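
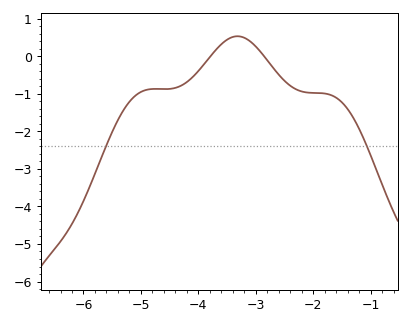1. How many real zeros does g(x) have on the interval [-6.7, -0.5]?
2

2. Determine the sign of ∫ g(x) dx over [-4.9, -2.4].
negative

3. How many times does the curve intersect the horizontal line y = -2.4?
2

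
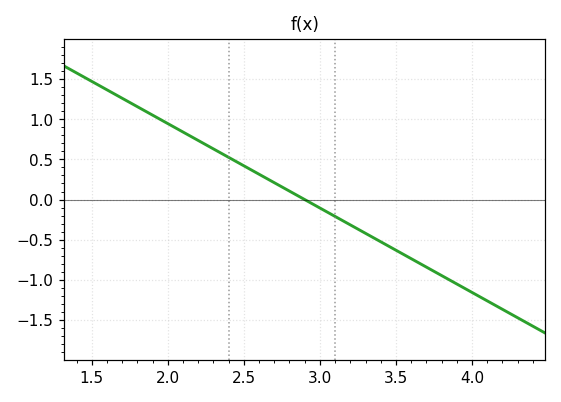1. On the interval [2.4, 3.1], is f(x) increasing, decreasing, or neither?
decreasing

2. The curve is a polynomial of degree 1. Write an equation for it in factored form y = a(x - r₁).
y = -1.05(x - 2.9)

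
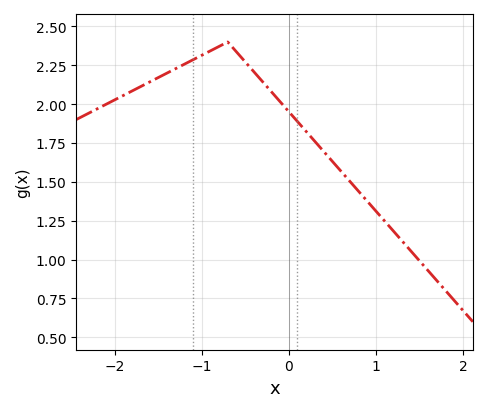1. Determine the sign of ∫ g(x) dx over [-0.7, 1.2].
positive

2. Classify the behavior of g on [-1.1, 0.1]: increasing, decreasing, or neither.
neither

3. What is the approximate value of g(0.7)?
1.5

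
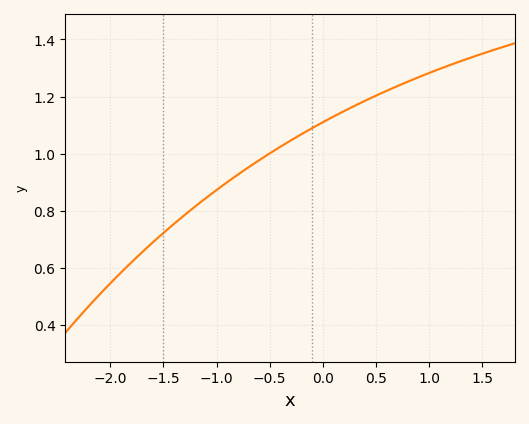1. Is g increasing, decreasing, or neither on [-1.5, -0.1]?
increasing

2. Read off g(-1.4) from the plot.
0.76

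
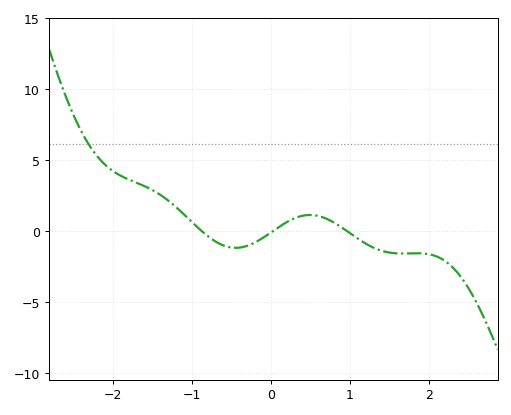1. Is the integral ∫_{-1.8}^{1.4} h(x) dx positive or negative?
positive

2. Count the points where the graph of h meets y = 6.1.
1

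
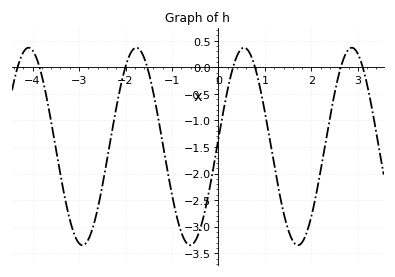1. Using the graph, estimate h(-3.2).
-2.87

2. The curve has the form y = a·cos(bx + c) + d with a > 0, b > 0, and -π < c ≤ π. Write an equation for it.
y = 1.86cos(2.71x - 1.49) - 1.49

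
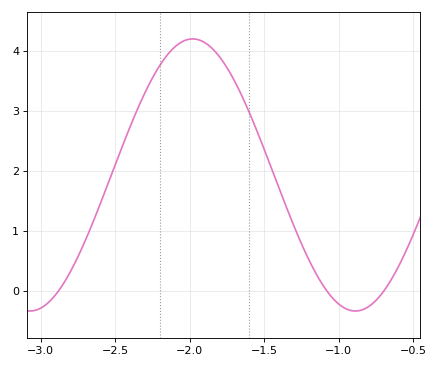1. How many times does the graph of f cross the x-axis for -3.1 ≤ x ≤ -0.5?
3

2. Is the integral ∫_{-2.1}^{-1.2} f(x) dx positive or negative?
positive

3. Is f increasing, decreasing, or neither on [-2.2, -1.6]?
neither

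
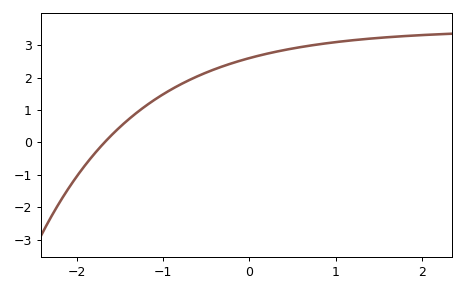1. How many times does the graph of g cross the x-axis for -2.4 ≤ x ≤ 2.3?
1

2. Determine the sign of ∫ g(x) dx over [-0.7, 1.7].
positive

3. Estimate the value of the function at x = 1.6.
3.2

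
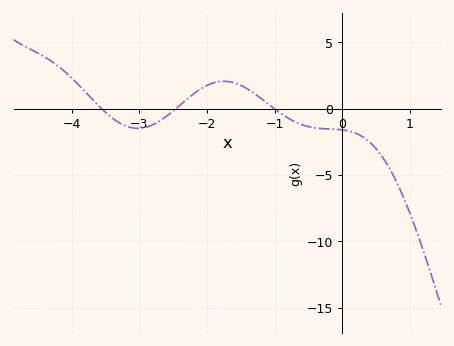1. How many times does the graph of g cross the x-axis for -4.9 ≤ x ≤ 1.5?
3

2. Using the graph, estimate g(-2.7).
-1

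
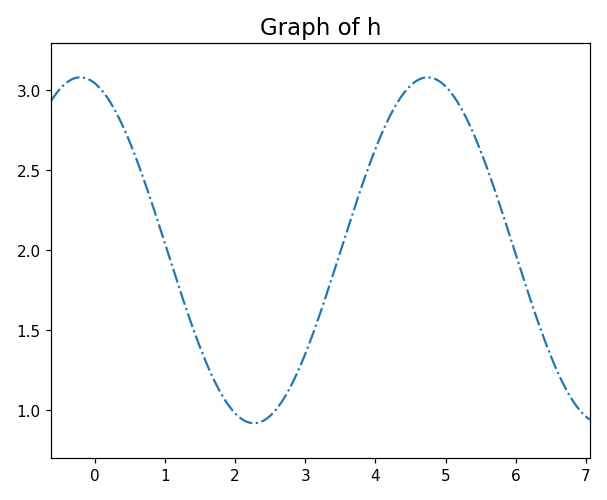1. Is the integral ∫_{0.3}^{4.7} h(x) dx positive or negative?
positive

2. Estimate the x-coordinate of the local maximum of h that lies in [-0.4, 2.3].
-0.205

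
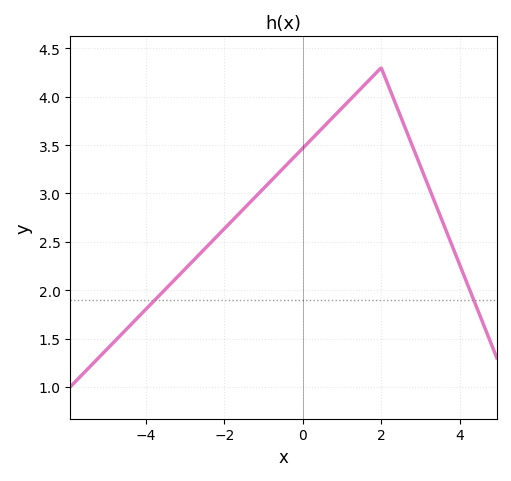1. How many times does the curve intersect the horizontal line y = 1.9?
2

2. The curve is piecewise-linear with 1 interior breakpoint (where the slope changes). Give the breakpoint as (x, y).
(2, 4.3)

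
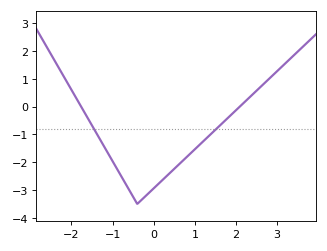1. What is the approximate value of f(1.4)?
-0.971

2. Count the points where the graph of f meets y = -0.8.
2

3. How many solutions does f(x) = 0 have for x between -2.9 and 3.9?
2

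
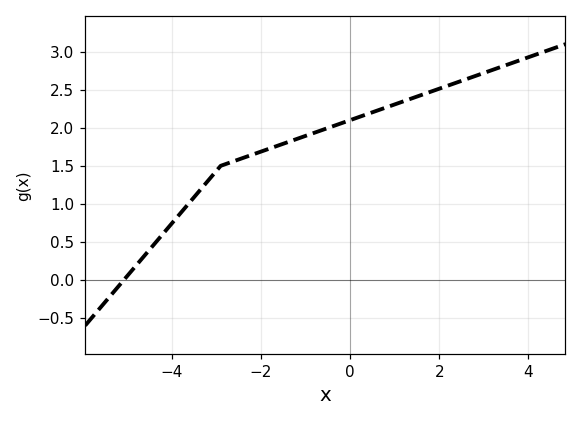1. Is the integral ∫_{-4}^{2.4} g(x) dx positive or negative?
positive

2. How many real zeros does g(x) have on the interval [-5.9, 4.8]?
1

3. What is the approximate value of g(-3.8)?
0.877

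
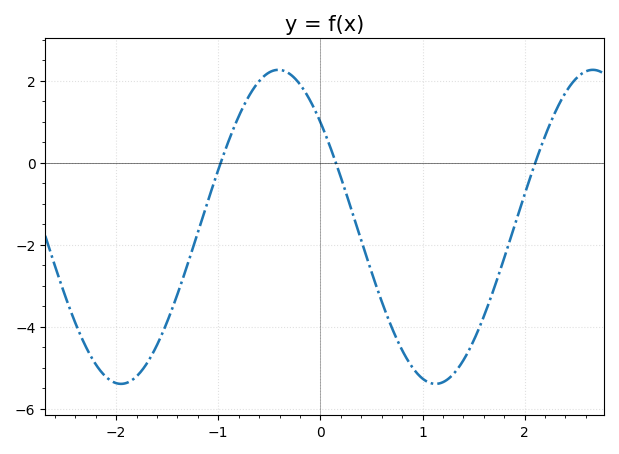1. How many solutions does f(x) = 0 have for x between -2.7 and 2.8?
3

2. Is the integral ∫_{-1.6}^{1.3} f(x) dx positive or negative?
negative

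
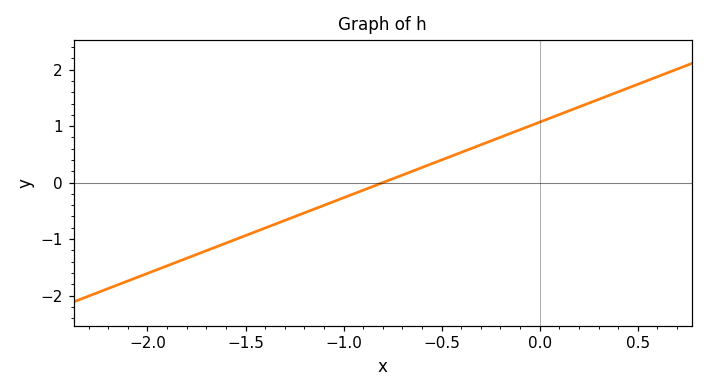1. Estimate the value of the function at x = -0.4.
0.536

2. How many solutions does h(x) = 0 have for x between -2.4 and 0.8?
1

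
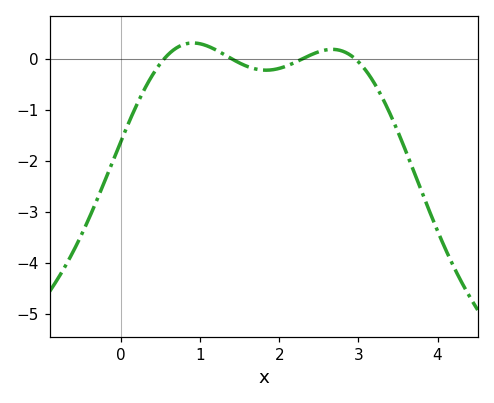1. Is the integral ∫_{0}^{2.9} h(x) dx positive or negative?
negative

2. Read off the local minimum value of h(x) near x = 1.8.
-0.2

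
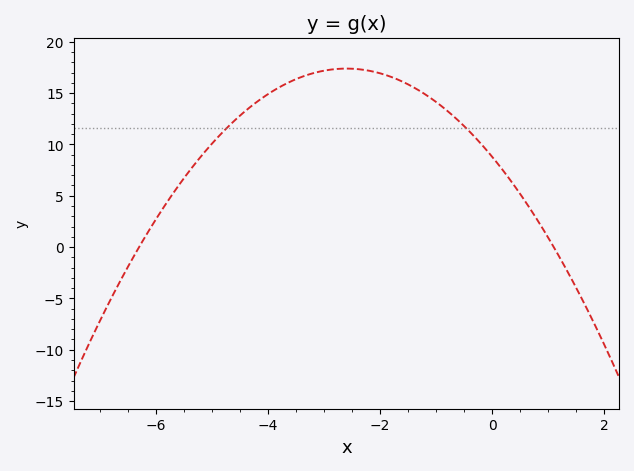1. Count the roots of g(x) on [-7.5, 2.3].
2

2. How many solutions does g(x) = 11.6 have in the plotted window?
2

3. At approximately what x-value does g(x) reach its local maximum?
-2.6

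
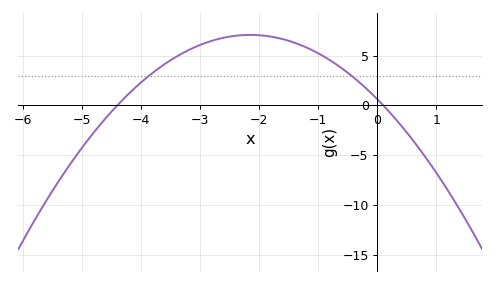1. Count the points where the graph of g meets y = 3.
2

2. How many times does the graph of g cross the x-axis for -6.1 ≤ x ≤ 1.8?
2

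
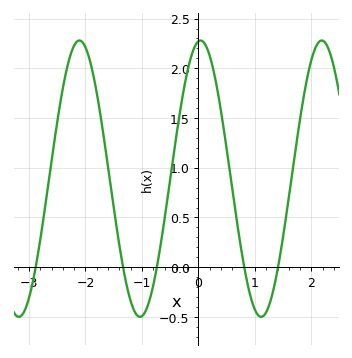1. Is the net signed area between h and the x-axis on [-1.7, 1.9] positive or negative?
positive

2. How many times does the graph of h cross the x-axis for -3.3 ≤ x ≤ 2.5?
5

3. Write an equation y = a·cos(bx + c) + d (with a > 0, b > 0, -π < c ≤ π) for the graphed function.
y = 1.39cos(2.9x - 0.11) + 0.89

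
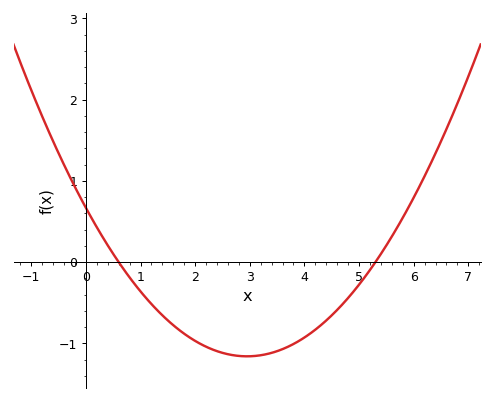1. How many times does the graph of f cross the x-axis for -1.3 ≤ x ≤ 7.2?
2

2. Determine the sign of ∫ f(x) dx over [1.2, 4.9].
negative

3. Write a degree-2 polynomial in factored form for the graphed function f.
y = 0.21(x - 0.6)(x - 5.3)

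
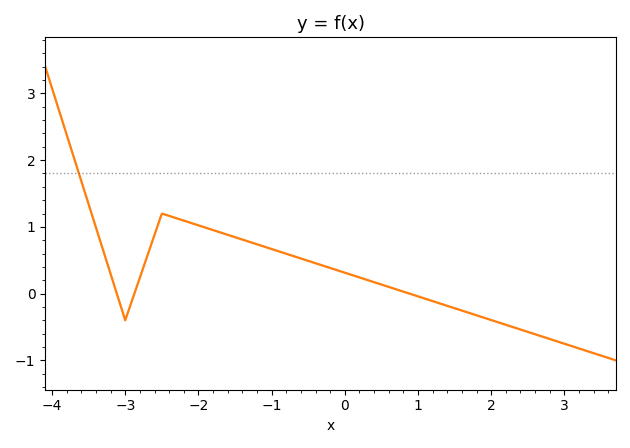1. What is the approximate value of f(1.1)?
-0.077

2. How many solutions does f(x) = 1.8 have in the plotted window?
1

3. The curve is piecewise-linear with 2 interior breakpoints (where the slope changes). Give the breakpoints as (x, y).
(-3, -0.4); (-2.5, 1.2)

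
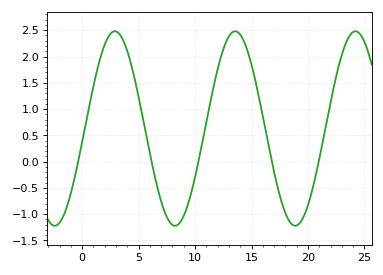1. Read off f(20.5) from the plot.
-0.45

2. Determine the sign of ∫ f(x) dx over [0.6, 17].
positive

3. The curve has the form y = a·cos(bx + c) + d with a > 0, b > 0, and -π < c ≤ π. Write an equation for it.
y = 1.85cos(0.59x - 1.7) + 0.63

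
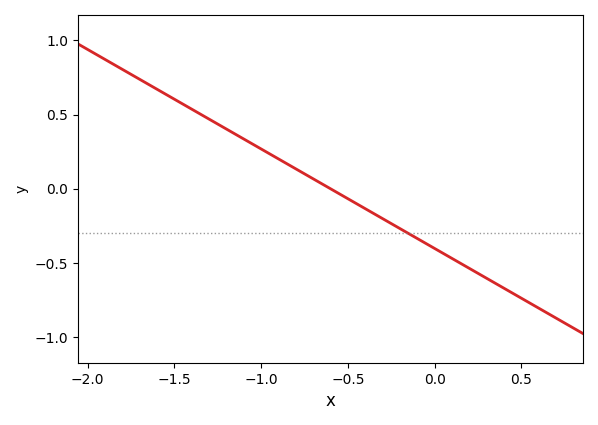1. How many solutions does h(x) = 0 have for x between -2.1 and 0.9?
1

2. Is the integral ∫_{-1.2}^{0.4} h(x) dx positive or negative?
negative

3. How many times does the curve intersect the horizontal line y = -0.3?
1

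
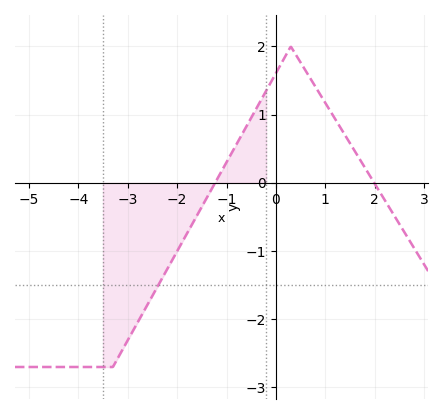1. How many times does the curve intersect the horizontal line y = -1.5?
1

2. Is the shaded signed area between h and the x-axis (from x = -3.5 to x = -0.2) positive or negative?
negative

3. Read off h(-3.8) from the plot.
-2.7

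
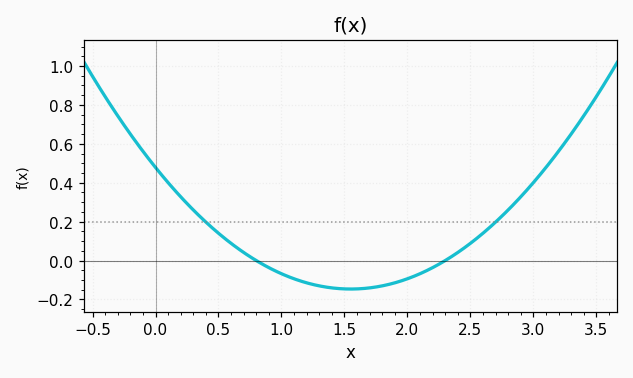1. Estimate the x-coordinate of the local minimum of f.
1.6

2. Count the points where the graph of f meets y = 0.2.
2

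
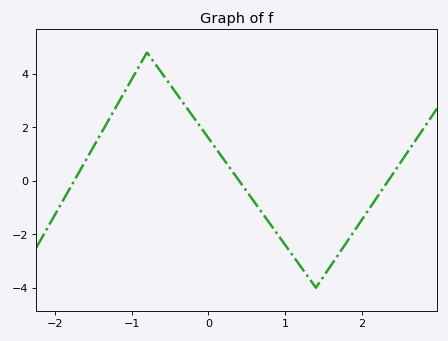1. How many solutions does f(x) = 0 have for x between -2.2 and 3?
3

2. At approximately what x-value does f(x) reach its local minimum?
1.4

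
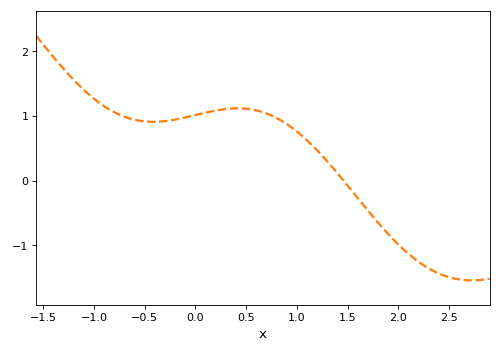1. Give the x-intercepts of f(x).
1.5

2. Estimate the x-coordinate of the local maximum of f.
0.4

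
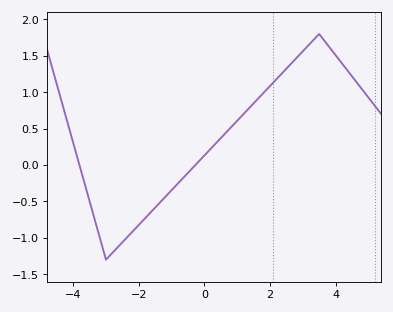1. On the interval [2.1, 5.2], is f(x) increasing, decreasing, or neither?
neither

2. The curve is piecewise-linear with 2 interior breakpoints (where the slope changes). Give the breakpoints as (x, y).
(-3, -1.3); (3.5, 1.8)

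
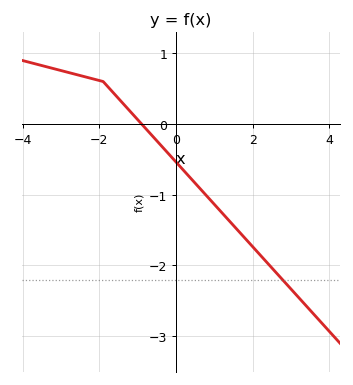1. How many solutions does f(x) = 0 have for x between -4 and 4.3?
1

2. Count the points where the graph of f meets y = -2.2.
1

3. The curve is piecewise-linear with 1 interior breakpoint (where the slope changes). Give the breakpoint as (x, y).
(-1.9, 0.6)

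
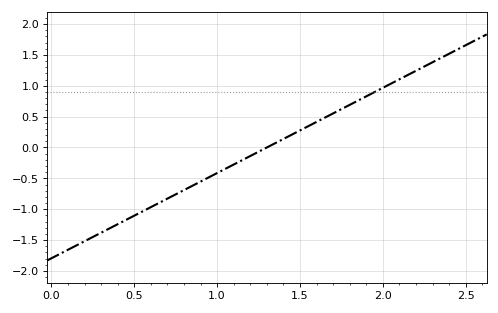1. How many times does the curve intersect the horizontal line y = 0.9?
1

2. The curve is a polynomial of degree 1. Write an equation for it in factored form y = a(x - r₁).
y = 1.38(x - 1.3)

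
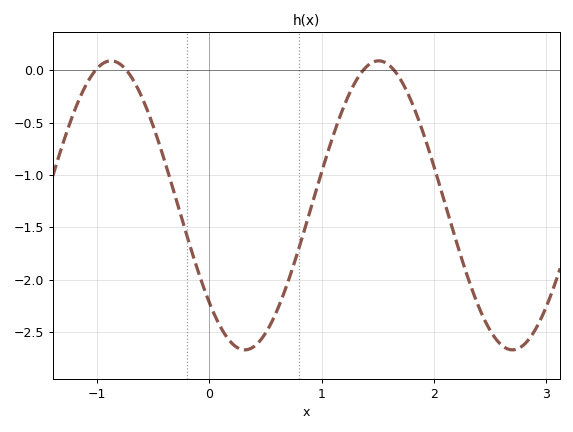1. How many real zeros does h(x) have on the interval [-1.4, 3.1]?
4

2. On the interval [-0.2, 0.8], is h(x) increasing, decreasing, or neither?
neither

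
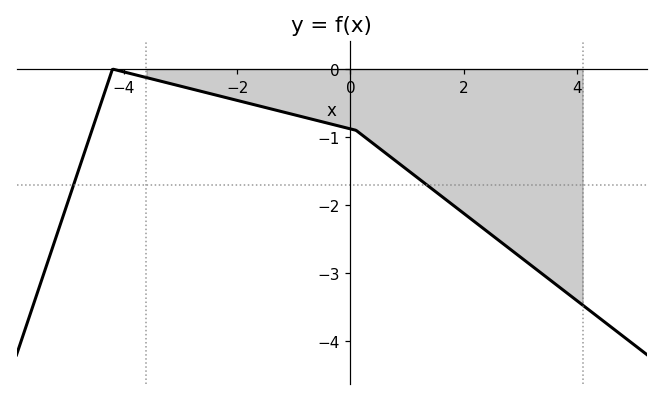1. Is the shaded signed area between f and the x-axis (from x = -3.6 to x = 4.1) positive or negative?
negative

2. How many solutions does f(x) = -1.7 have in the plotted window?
2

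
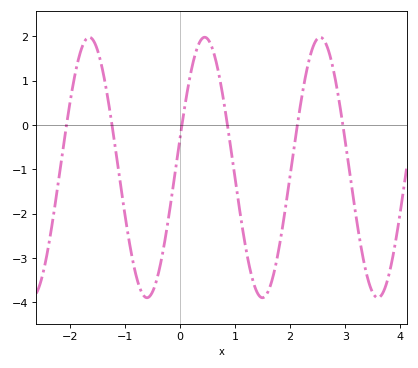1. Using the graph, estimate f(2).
-1.1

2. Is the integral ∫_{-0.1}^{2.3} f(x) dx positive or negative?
negative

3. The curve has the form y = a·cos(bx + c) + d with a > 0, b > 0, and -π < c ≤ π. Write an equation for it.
y = 2.94cos(3x - 1.4) - 0.96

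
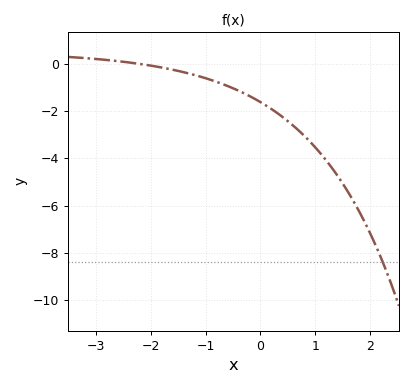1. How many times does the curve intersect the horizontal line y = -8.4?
1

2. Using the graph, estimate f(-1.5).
-0.2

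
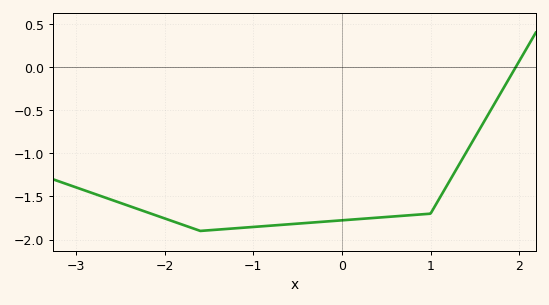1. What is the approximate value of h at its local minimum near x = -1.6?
-1.9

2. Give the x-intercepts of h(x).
1.96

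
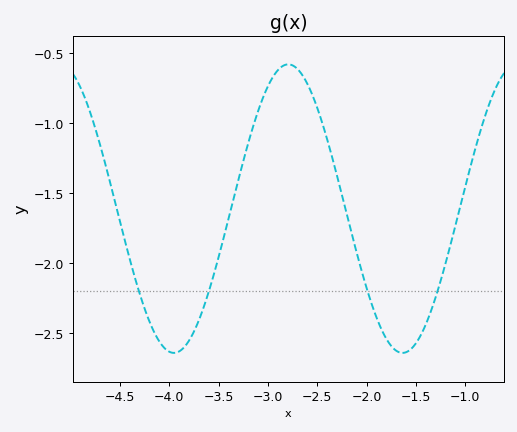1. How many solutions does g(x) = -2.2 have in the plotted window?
4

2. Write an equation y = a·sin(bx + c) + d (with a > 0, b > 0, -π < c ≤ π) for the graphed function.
y = 1.03sin(2.7x + 2.9) - 1.61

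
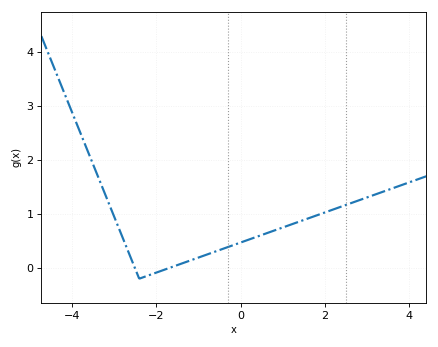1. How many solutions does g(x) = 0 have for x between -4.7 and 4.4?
2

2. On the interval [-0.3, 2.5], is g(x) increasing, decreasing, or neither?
increasing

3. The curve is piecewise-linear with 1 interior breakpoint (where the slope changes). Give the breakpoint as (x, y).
(-2.4, -0.2)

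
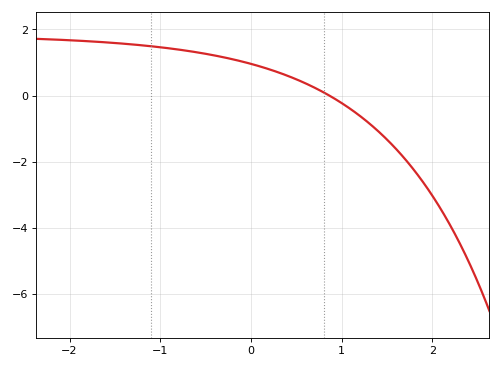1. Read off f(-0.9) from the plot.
1.4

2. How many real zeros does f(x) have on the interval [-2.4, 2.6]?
1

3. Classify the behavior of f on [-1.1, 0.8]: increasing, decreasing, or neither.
decreasing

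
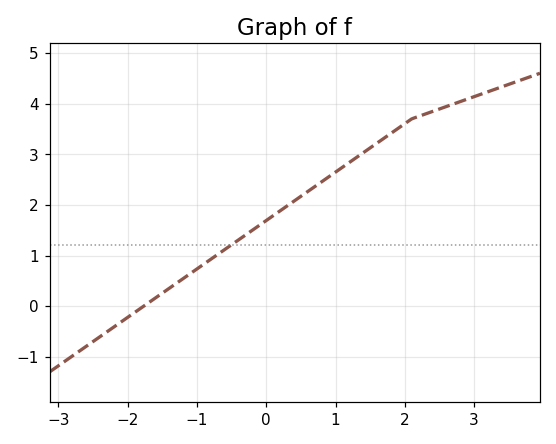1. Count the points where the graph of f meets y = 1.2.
1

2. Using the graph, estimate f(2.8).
4.04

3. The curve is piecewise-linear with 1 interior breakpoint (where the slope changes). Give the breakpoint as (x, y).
(2.1, 3.7)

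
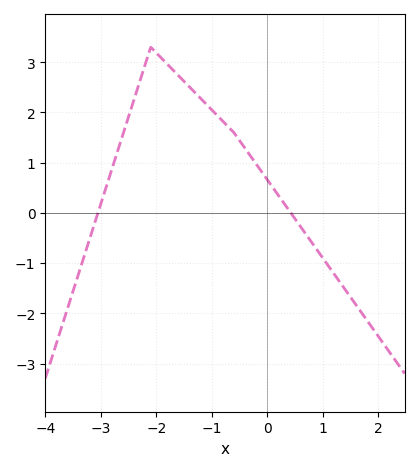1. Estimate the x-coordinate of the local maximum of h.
-2.1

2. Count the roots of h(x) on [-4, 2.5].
2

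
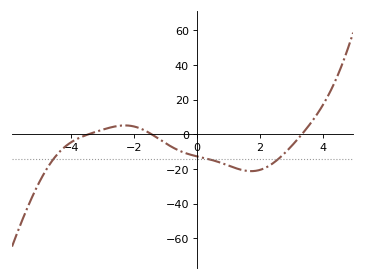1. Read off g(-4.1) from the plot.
-5.96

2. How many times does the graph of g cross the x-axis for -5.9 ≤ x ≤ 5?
3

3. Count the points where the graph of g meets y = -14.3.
3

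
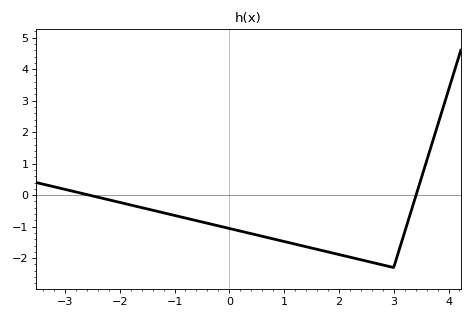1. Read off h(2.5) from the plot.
-2.1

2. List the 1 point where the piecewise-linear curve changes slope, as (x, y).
(3, -2.3)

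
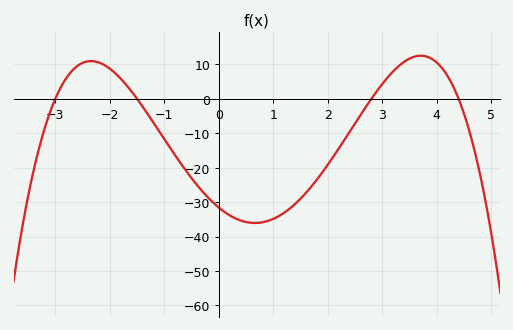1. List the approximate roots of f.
-3, -1.4, 2.8, 4.4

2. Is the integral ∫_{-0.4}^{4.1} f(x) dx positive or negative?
negative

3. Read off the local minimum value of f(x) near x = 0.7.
-36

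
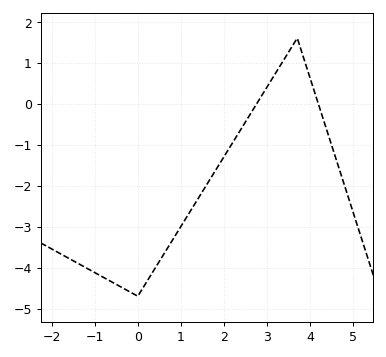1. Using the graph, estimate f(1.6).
-2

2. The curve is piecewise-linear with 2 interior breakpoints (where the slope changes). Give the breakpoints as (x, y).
(0, -4.7); (3.7, 1.6)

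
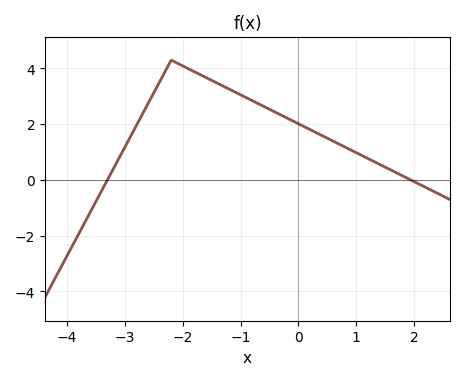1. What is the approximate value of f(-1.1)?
3.16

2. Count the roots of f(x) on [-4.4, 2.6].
2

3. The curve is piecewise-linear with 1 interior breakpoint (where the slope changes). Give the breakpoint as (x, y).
(-2.2, 4.3)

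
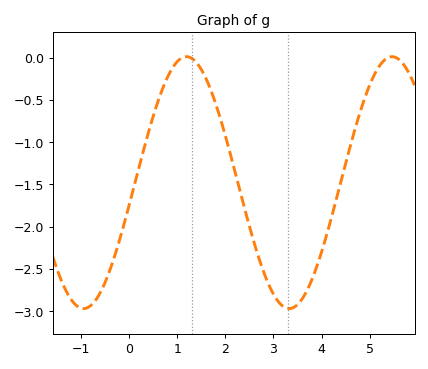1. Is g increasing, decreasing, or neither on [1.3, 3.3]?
decreasing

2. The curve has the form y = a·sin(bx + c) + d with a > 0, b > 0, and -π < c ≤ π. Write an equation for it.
y = 1.49sin(1.5x - 0.18) - 1.48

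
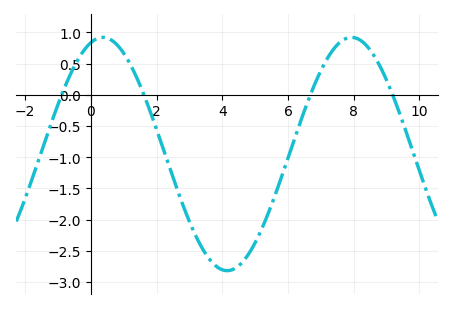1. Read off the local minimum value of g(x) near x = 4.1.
-2.82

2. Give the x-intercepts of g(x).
-0.888, 1.61, 6.68, 9.18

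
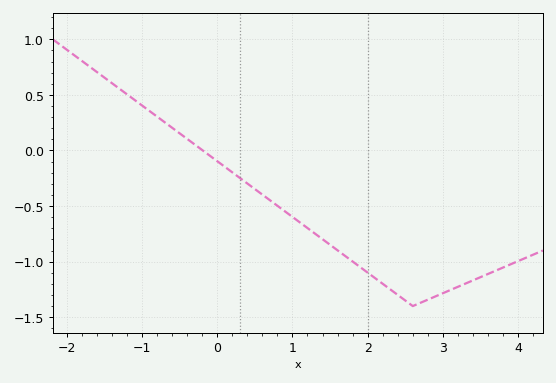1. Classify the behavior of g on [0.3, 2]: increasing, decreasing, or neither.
decreasing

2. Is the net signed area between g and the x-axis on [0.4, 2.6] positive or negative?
negative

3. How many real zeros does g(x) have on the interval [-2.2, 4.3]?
1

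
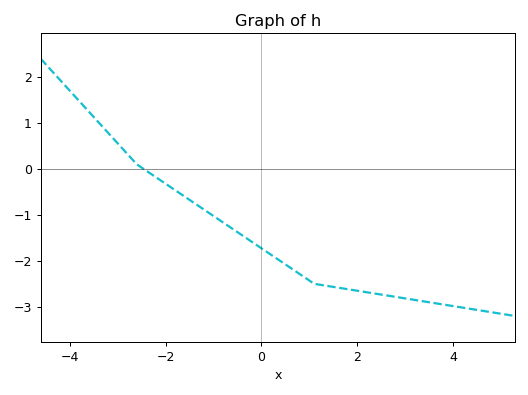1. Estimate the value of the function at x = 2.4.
-2.7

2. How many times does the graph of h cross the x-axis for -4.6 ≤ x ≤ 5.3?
1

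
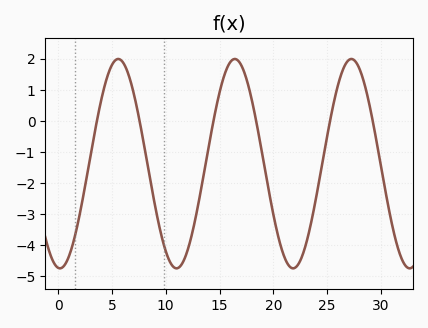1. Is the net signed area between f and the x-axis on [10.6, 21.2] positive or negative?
negative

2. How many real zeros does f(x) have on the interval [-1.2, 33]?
6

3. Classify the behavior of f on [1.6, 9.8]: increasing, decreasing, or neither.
neither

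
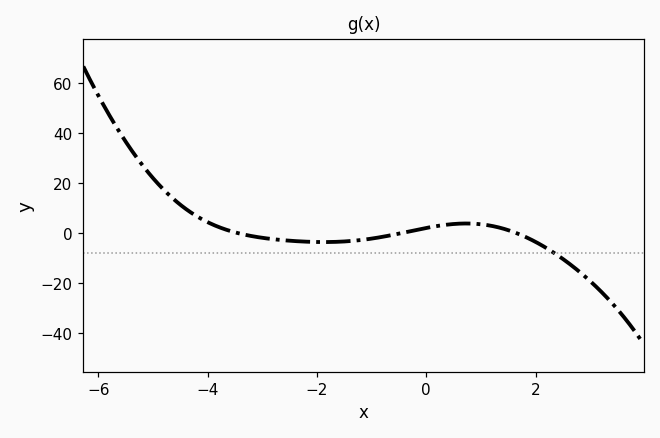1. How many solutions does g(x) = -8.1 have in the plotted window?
1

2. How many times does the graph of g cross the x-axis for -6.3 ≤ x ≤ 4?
3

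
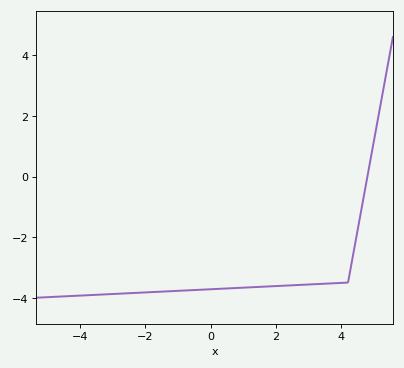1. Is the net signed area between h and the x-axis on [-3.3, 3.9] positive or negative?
negative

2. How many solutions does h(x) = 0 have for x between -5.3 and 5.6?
1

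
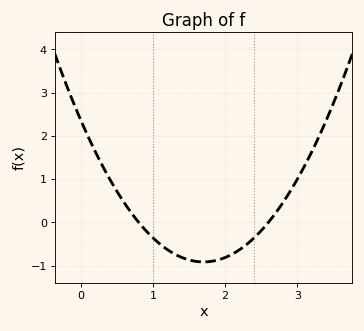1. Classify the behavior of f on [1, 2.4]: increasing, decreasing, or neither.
neither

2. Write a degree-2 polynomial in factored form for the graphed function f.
y = 1.13(x - 0.8)(x - 2.6)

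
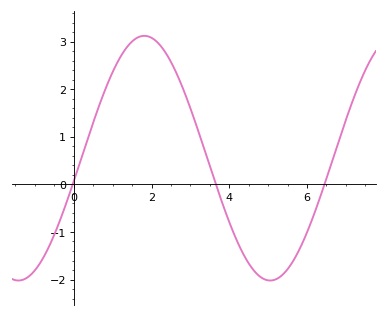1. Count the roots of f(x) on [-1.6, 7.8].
3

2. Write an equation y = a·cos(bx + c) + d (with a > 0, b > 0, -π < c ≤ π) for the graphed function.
y = 2.57cos(0.97x - 1.8) + 0.55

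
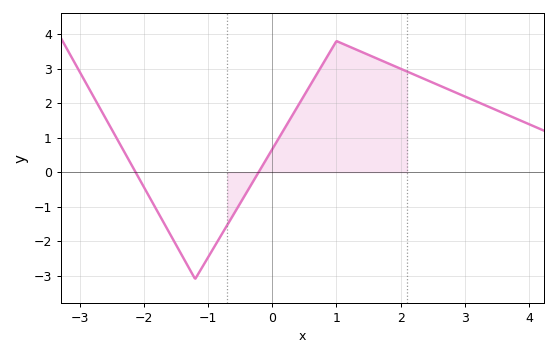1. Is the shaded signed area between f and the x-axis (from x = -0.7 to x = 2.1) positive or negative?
positive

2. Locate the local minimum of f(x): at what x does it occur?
-1.2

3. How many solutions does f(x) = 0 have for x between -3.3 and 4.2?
2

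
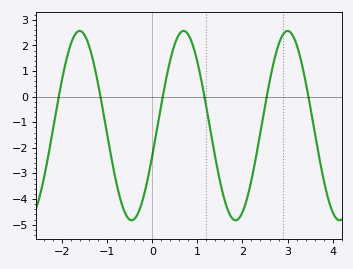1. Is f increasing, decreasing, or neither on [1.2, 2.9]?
neither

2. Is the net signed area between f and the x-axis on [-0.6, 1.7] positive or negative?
negative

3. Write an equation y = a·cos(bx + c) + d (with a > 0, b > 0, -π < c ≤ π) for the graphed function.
y = 3.7cos(2.72x - 1.88) - 1.13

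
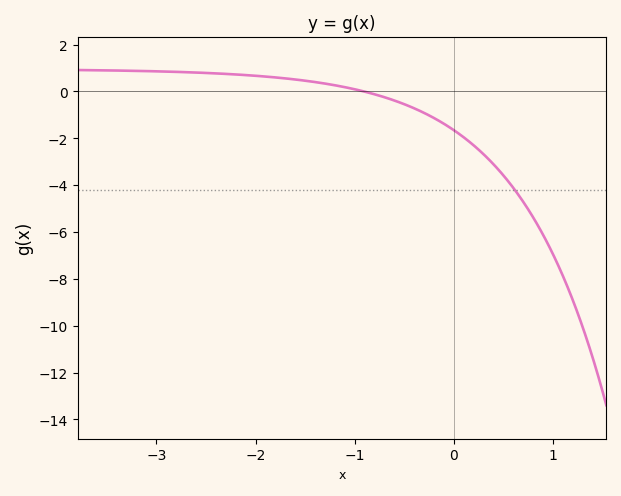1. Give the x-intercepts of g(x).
-0.9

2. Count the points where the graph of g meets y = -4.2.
1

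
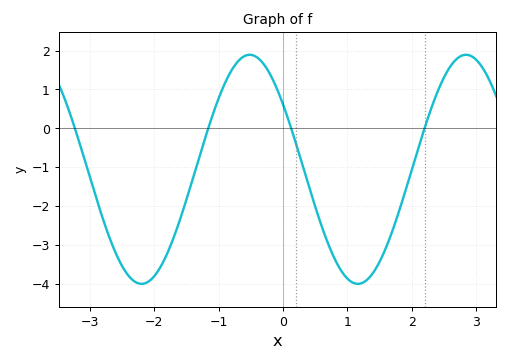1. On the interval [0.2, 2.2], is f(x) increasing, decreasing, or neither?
neither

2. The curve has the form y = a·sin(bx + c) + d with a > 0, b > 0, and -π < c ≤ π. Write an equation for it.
y = 2.94sin(1.87x + 2.54) - 1.05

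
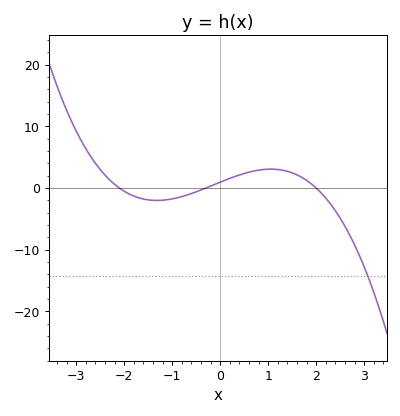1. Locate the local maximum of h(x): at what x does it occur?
1.1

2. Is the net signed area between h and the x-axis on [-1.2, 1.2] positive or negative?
positive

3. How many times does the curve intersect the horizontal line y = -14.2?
1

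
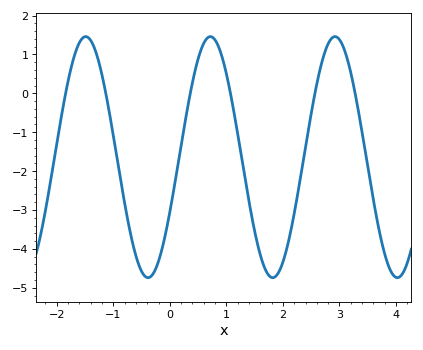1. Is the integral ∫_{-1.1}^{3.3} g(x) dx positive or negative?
negative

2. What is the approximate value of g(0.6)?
1.3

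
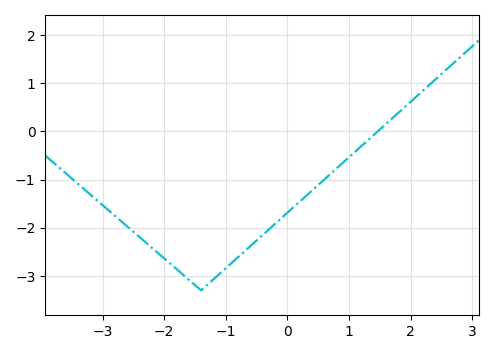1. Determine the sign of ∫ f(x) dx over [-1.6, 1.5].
negative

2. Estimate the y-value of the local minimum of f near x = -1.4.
-3.3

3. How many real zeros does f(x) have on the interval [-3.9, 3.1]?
1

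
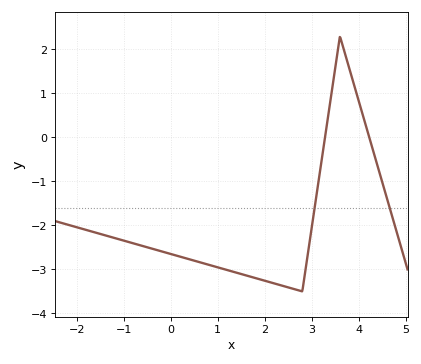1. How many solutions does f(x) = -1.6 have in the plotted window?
2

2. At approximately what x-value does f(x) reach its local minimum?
2.8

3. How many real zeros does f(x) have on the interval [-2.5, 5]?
2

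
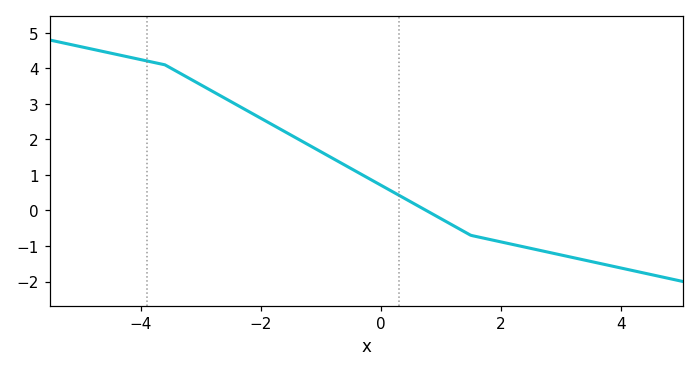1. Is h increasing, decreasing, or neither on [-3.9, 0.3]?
decreasing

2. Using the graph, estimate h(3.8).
-1.5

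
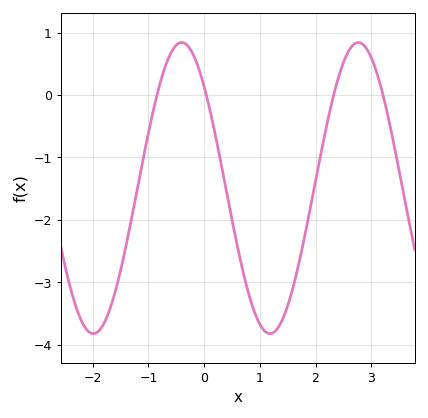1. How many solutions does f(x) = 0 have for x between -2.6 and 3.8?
4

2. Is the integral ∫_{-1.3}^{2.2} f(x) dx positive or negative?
negative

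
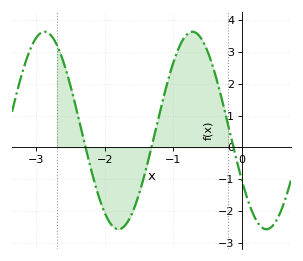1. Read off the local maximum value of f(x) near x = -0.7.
3.64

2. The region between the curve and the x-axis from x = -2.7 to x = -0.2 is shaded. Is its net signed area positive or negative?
positive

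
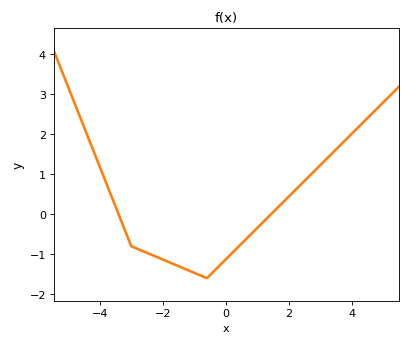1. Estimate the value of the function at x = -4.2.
1.59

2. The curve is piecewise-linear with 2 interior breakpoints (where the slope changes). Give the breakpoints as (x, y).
(-3, -0.8); (-0.6, -1.6)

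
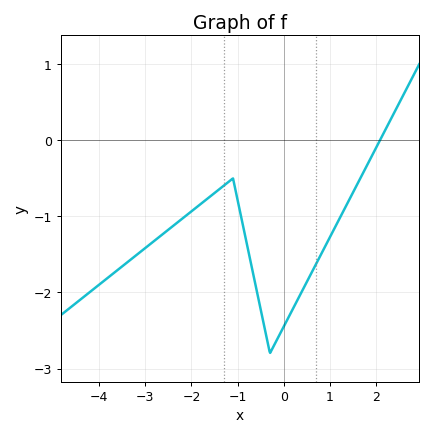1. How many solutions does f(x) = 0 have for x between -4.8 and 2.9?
1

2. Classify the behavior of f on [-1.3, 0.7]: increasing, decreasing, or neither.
neither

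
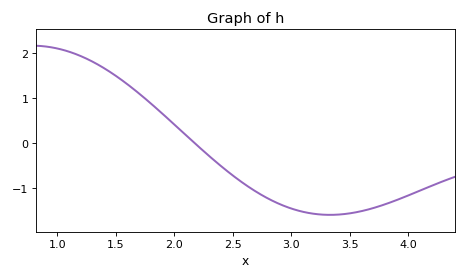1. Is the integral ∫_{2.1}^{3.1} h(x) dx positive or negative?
negative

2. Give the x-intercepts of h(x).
2.2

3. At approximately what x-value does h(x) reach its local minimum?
3.35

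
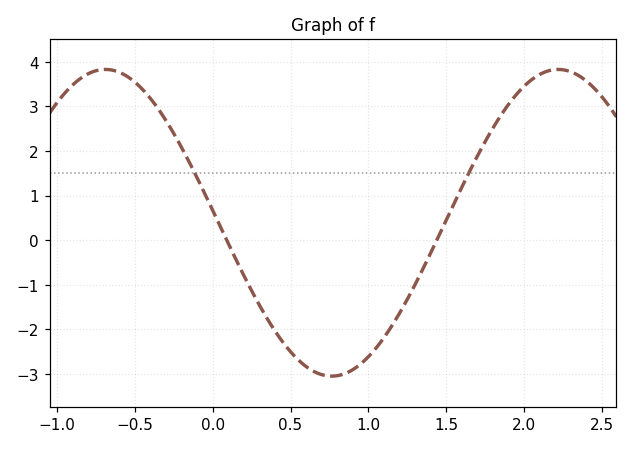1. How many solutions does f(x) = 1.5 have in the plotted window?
2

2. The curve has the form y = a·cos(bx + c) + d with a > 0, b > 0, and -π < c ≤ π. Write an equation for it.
y = 3.44cos(2.2x + 1.5) + 0.39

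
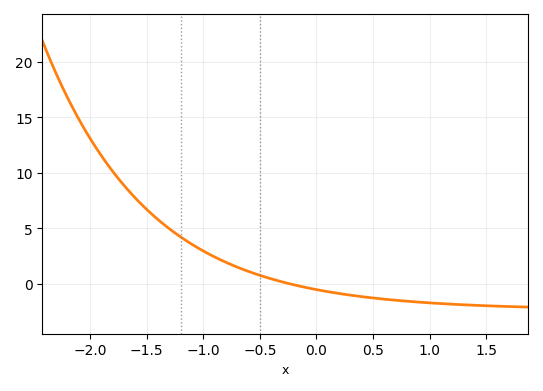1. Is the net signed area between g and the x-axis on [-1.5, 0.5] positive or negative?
positive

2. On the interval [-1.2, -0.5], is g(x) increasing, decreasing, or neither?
decreasing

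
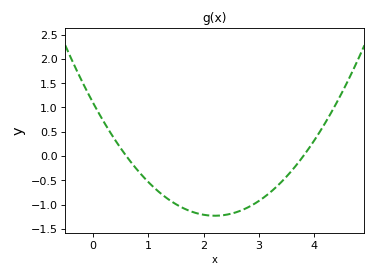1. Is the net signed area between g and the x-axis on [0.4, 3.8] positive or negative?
negative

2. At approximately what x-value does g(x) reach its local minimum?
2.2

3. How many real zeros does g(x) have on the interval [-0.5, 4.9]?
2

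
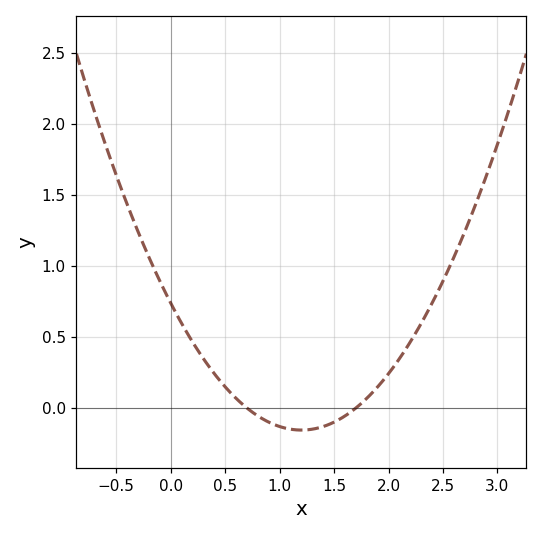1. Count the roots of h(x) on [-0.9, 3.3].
2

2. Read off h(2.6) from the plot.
1.05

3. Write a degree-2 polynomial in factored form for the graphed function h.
y = 0.62(x - 0.7)(x - 1.7)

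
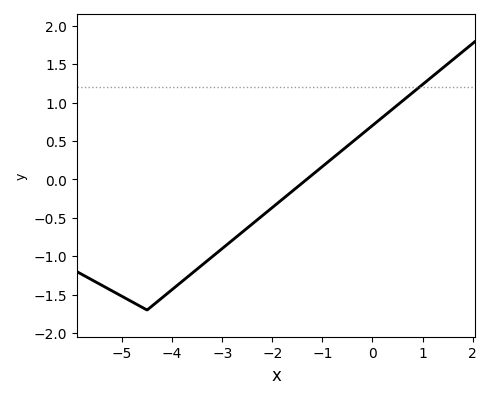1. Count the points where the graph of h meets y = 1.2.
1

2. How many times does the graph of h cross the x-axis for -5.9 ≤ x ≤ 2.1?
1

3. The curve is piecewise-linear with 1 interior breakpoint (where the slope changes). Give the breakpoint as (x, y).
(-4.5, -1.7)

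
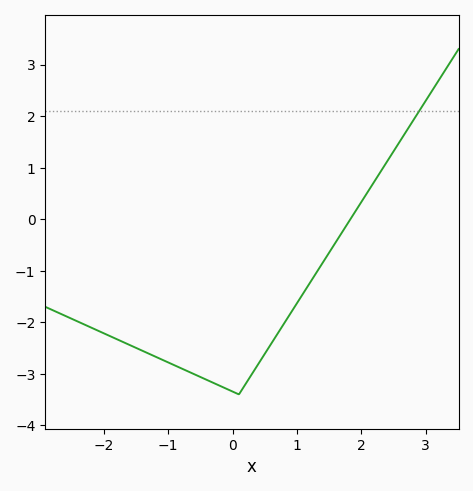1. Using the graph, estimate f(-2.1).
-2.16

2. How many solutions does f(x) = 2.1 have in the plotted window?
1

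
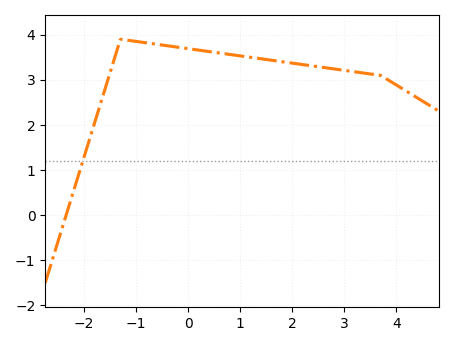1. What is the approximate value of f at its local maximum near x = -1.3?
3.9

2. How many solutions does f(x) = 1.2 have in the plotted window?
1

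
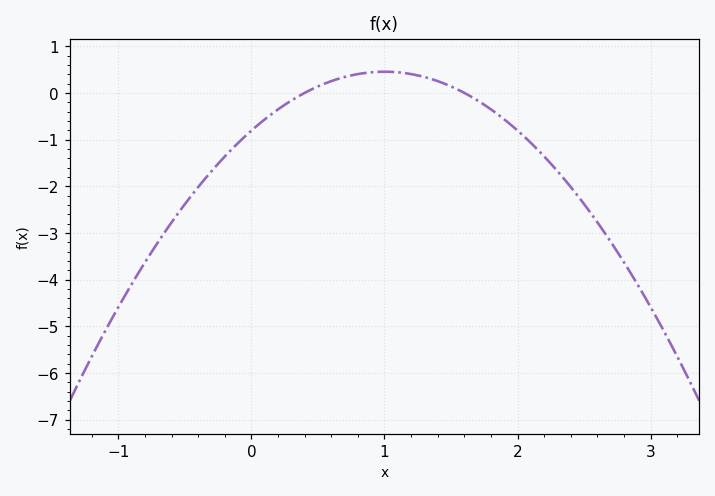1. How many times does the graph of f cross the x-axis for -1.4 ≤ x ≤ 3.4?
2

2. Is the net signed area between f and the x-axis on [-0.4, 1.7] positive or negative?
negative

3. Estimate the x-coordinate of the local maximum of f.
1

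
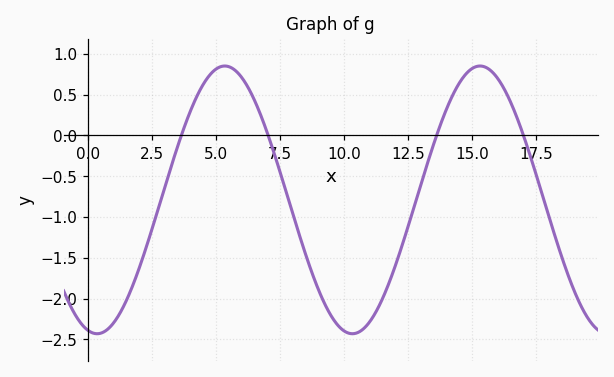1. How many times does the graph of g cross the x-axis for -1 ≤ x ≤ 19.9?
4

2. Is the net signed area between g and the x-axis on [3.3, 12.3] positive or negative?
negative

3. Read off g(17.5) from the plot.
-0.479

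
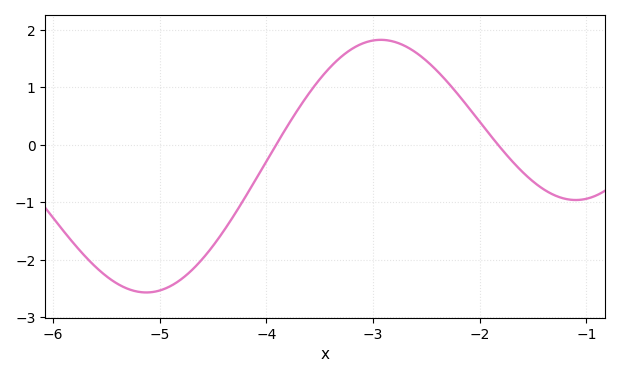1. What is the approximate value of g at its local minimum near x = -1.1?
-0.961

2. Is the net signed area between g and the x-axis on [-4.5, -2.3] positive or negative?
positive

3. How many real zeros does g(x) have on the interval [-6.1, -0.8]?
2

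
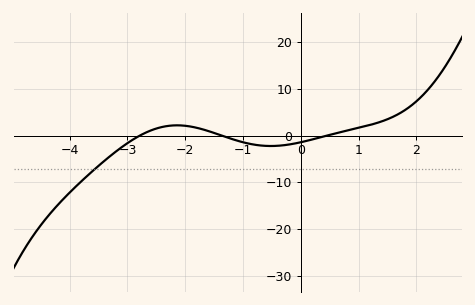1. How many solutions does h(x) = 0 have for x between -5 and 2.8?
3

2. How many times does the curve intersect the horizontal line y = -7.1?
1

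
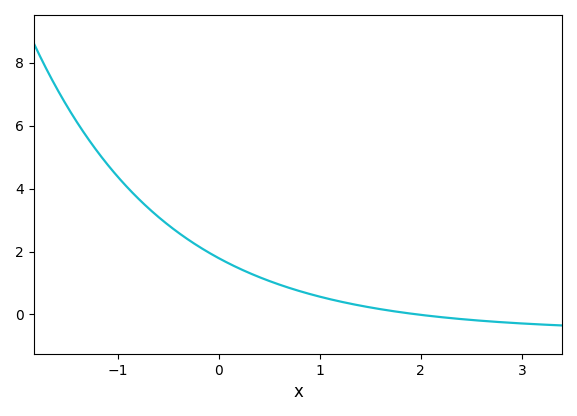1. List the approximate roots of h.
1.97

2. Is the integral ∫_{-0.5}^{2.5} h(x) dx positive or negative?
positive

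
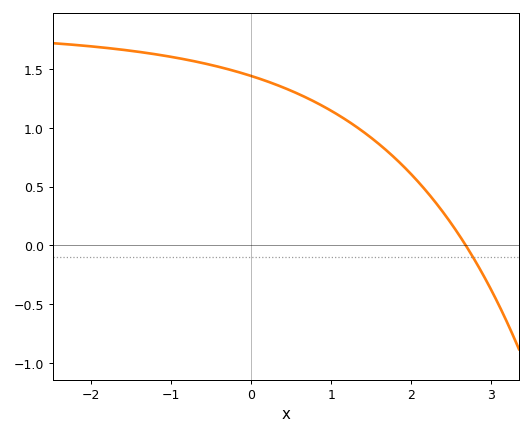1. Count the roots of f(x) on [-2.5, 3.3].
1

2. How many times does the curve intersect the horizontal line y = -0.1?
1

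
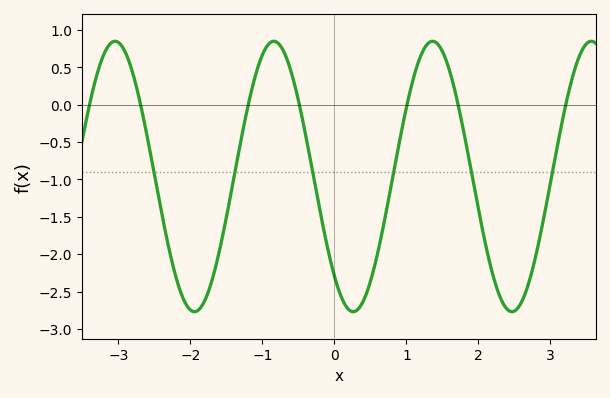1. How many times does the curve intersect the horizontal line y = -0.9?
6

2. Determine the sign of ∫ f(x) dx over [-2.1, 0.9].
negative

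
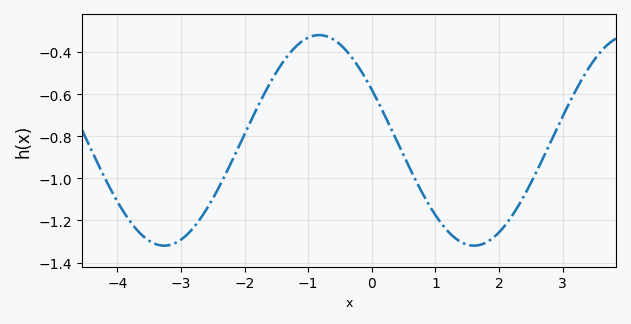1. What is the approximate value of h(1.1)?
-1.22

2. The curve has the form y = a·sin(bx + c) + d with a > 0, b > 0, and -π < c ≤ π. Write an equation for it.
y = 0.5sin(1.29x + 2.64) - 0.82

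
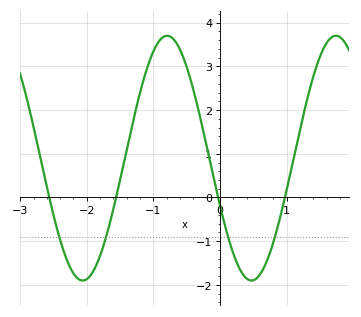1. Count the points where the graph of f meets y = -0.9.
4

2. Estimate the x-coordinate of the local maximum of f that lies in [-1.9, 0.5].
-0.8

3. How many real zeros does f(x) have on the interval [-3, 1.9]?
4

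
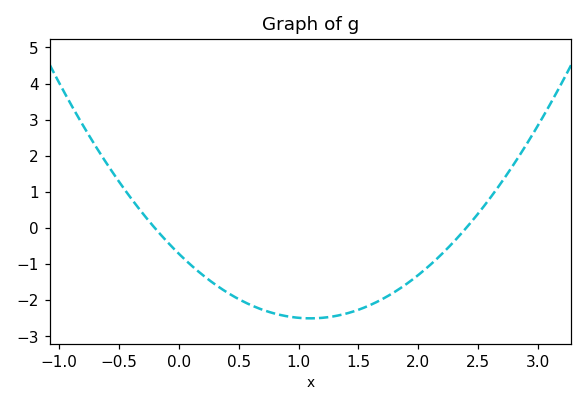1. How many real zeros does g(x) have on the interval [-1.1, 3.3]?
2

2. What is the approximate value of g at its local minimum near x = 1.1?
-2.5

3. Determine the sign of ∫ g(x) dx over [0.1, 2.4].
negative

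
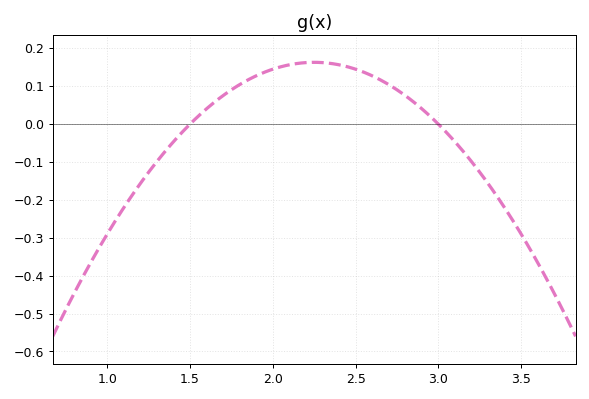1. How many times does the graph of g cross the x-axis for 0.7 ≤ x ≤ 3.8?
2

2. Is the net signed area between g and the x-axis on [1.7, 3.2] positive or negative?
positive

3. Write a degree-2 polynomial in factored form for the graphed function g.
y = -0.29(x - 1.5)(x - 3)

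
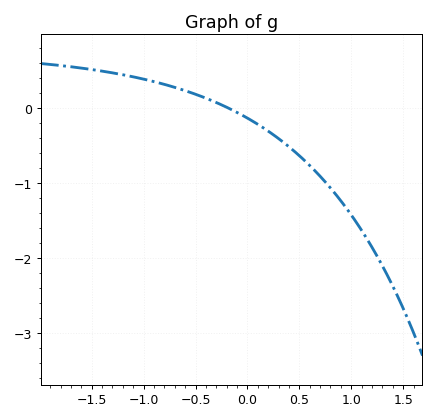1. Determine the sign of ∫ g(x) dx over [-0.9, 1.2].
negative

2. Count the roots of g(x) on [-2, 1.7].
1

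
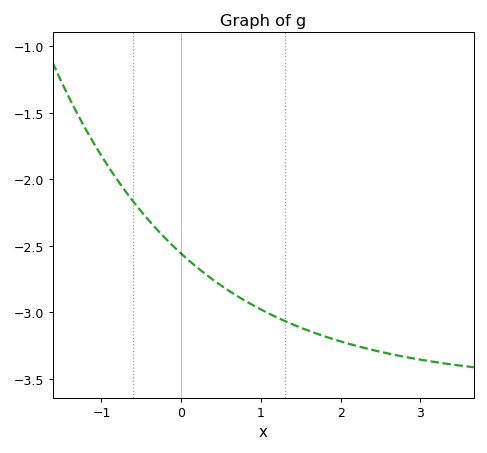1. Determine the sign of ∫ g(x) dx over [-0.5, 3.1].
negative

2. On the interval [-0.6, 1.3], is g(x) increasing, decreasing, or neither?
decreasing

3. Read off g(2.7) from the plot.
-3.32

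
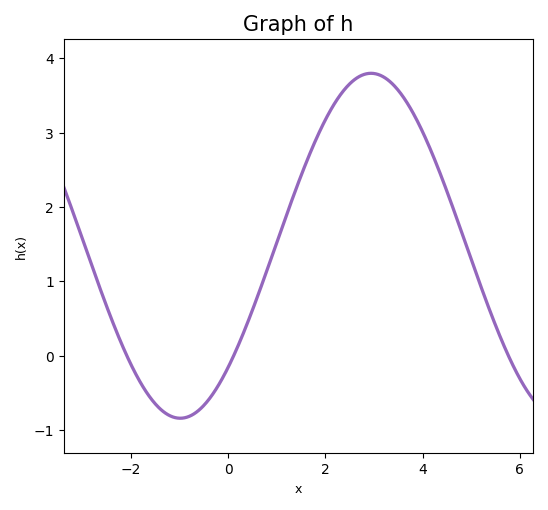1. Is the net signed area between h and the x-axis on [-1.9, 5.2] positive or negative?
positive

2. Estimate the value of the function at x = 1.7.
2.7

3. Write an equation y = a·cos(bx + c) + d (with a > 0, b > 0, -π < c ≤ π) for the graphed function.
y = 2.32cos(0.8x - 2.4) + 1.48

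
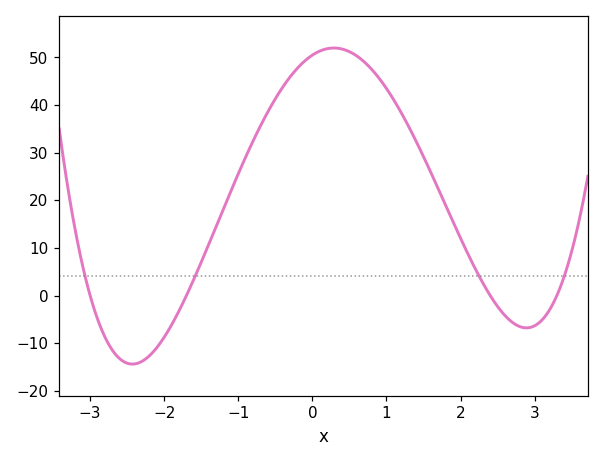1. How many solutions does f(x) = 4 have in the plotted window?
4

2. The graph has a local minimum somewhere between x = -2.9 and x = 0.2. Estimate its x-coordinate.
-2.4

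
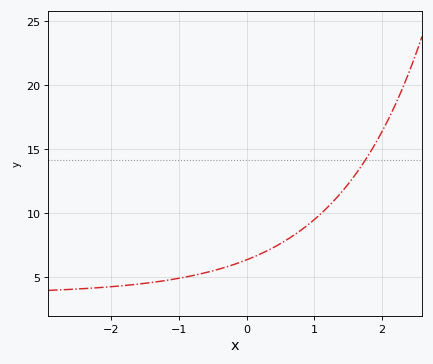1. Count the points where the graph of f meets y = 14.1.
1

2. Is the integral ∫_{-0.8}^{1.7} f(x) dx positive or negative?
positive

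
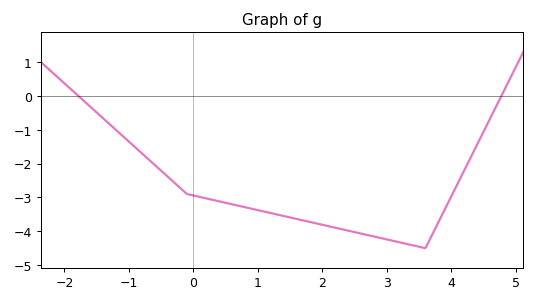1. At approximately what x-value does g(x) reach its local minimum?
3.6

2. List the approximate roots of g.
-1.79, 4.78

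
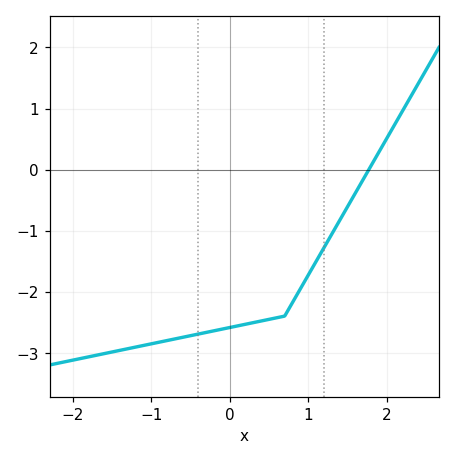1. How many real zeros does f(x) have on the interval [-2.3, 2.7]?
1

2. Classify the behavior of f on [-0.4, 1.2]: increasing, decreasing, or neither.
increasing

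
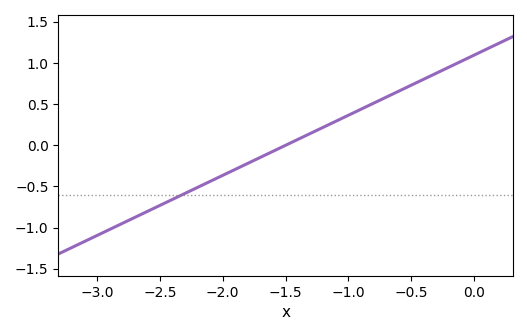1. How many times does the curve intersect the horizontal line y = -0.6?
1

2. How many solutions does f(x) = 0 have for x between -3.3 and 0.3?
1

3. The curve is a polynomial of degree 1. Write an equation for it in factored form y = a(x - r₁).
y = 0.73(x + 1.5)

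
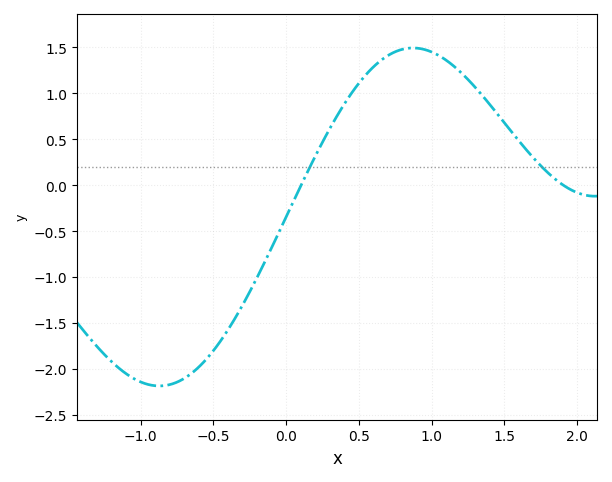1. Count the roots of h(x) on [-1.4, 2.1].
2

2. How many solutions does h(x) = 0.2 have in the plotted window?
2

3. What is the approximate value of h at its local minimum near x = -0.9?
-2.2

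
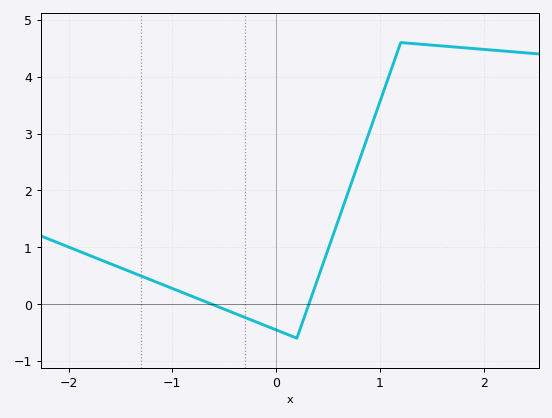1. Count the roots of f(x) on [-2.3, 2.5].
2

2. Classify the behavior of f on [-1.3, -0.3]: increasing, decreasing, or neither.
decreasing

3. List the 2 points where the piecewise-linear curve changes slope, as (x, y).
(0.2, -0.6); (1.2, 4.6)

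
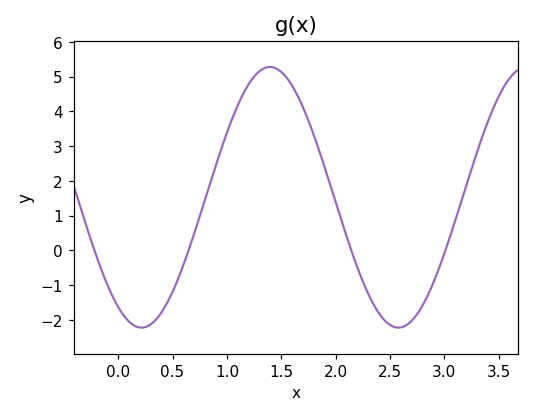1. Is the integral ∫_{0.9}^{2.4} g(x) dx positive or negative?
positive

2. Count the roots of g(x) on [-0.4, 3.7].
4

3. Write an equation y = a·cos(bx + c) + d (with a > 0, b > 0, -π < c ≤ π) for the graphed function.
y = 3.75cos(2.66x + 2.57) + 1.53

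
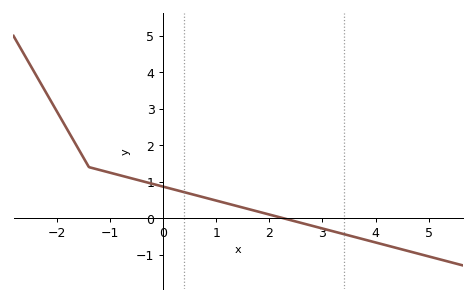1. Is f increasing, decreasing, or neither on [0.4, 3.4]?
decreasing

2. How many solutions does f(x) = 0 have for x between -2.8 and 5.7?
1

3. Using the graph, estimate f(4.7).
-0.934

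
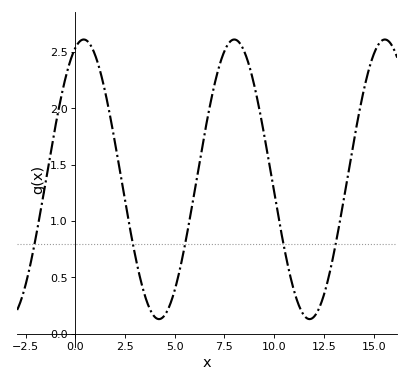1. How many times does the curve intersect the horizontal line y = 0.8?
5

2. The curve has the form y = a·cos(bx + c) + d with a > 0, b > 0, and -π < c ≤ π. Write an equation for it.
y = 1.24cos(0.83x - 0.352) + 1.37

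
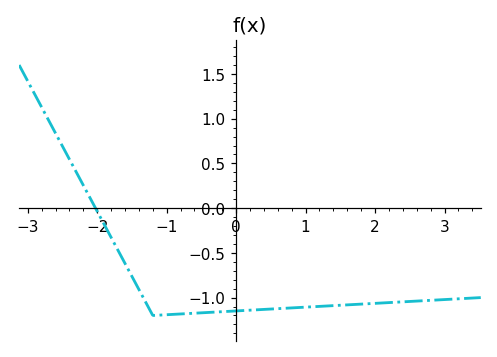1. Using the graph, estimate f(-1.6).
-0.6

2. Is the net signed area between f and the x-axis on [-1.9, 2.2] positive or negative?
negative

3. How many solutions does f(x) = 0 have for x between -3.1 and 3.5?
1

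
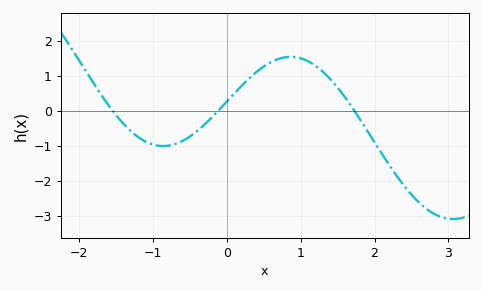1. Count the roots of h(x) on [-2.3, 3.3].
3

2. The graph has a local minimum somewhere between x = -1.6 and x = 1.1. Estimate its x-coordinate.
-0.9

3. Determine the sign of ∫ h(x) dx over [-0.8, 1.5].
positive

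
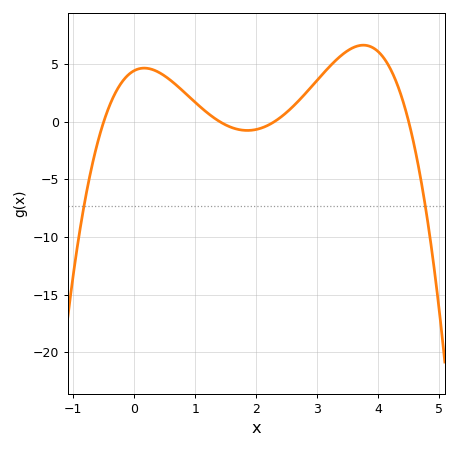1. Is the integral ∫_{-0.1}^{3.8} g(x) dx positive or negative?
positive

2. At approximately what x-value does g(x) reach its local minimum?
1.85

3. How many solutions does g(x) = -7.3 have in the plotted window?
2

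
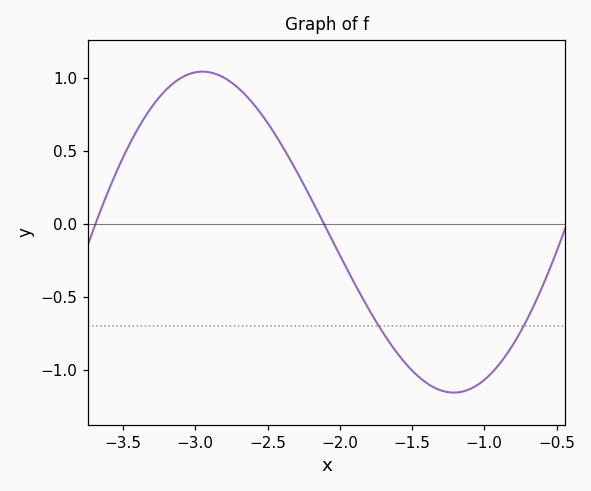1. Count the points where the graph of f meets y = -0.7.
2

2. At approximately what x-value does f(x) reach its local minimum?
-1.21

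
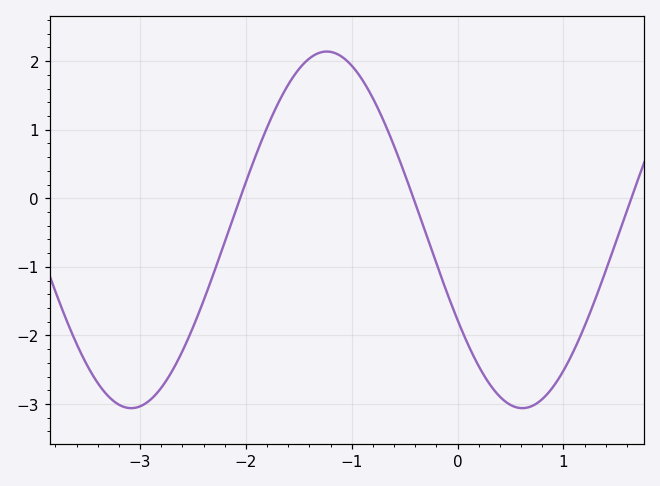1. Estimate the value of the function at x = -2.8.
-2.76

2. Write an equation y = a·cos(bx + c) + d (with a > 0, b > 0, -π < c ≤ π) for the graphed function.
y = 2.6cos(1.7x + 2.1) - 0.46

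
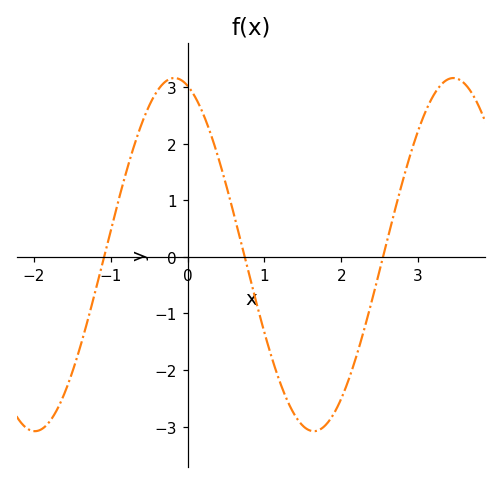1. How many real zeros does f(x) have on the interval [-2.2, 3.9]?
3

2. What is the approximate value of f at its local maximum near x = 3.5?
3.16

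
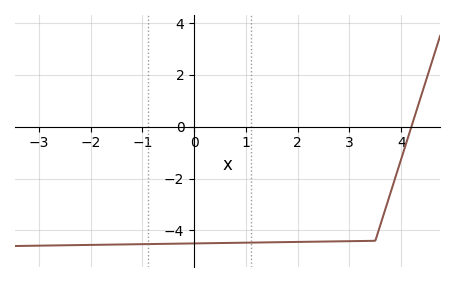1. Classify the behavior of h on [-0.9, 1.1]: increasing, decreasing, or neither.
increasing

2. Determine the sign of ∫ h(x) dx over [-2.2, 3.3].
negative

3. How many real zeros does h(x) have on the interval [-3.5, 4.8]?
1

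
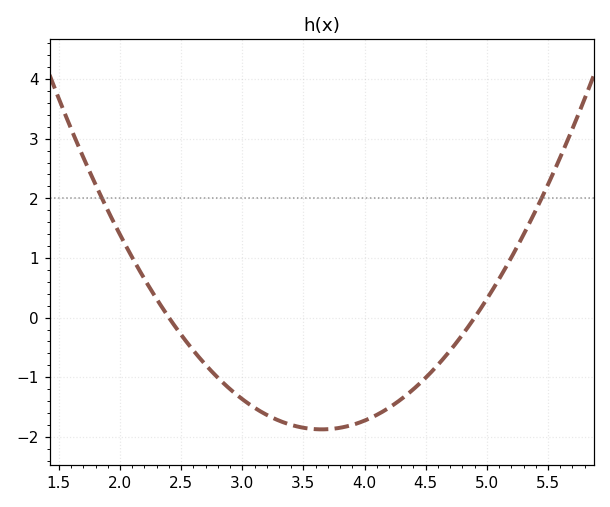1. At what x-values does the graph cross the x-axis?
2.4, 4.9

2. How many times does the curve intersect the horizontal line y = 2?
2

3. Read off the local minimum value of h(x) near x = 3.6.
-1.9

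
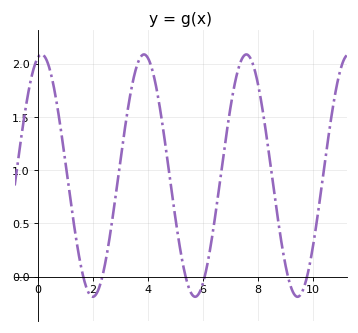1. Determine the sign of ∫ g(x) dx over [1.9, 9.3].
positive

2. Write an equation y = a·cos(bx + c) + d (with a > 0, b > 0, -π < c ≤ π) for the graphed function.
y = 1.14cos(1.69x - 0.25) + 0.95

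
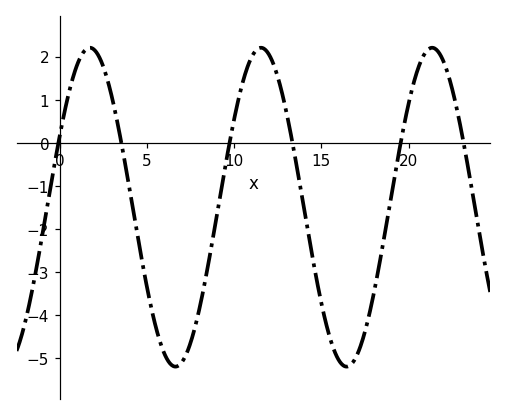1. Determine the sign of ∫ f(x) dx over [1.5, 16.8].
negative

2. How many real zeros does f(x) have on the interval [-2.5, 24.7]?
6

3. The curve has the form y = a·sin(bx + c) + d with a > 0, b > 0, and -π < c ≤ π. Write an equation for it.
y = 3.7sin(0.64x + 0.47) - 1.49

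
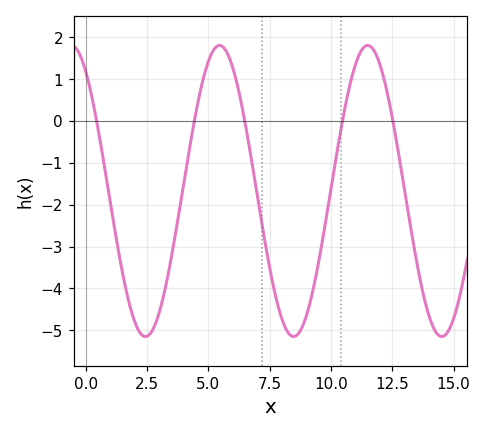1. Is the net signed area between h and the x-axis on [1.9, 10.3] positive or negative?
negative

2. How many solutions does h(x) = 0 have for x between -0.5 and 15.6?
5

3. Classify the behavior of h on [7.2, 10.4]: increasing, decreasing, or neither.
neither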